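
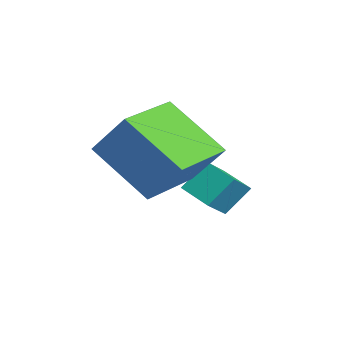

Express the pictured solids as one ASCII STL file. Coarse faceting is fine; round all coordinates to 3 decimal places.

solid 
facet normal -0.568 0.562 -0.601
outer loop
vertex -3.881 3.452 -1.701
vertex -3.188 3.862 -1.973
vertex -3.781 2.84 -2.367
endloop
endfacet
facet normal -0.815 -0.482 0.321
outer loop
vertex -3.212 2.278 -1.767
vertex -3.881 3.452 -1.701
vertex -3.781 2.84 -2.367
endloop
endfacet
facet normal -0.569 0.562 -0.601
outer loop
vertex -3.781 2.84 -2.367
vertex -3.188 3.862 -1.973
vertex -3.088 3.25 -2.64
endloop
endfacet
facet normal 0.109 -0.672 -0.733
outer loop
vertex -3.088 3.25 -2.64
vertex -3.212 2.278 -1.767
vertex -3.781 2.84 -2.367
endloop
endfacet
facet normal -0.110 0.671 0.733
outer loop
vertex -3.881 3.452 -1.701
vertex -2.619 3.3 -1.373
vertex -3.188 3.862 -1.973
endloop
endfacet
facet normal -0.815 -0.483 0.321
outer loop
vertex -3.312 2.89 -1.1
vertex -3.881 3.452 -1.701
vertex -3.212 2.278 -1.767
endloop
endfacet
facet normal -0.109 0.672 0.732
outer loop
vertex -3.312 2.89 -1.1
vertex -2.619 3.3 -1.373
vertex -3.881 3.452 -1.701
endloop
endfacet
facet normal 0.815 0.483 -0.321
outer loop
vertex -3.188 3.862 -1.973
vertex -2.619 3.3 -1.373
vertex -3.088 3.25 -2.64
endloop
endfacet
facet normal 0.110 -0.672 -0.732
outer loop
vertex -2.519 2.688 -2.039
vertex -3.212 2.278 -1.767
vertex -3.088 3.25 -2.64
endloop
endfacet
facet normal 0.815 0.482 -0.321
outer loop
vertex -3.088 3.25 -2.64
vertex -2.619 3.3 -1.373
vertex -2.519 2.688 -2.039
endloop
endfacet
facet normal 0.568 -0.562 0.601
outer loop
vertex -2.519 2.688 -2.039
vertex -3.312 2.89 -1.1
vertex -3.212 2.278 -1.767
endloop
endfacet
facet normal 0.569 -0.561 0.601
outer loop
vertex -2.619 3.3 -1.373
vertex -3.312 2.89 -1.1
vertex -2.519 2.688 -2.039
endloop
endfacet
facet normal -0.683 0.728 -0.058
outer loop
vertex -4.287 1.583 -0.403
vertex -3.743 2.175 0.632
vertex -3.193 2.52 -1.515
endloop
endfacet
facet normal -0.415 -0.452 -0.789
outer loop
vertex -1.977 1.225 -1.412
vertex -4.287 1.583 -0.403
vertex -3.193 2.52 -1.515
endloop
endfacet
facet normal -0.684 0.728 -0.058
outer loop
vertex -3.193 2.52 -1.515
vertex -3.743 2.175 0.632
vertex -2.65 3.113 -0.481
endloop
endfacet
facet normal 0.601 0.515 -0.611
outer loop
vertex -2.65 3.113 -0.481
vertex -1.977 1.225 -1.412
vertex -3.193 2.52 -1.515
endloop
endfacet
facet normal -0.601 -0.516 0.611
outer loop
vertex -4.287 1.583 -0.403
vertex -2.527 0.88 0.735
vertex -3.743 2.175 0.632
endloop
endfacet
facet normal -0.415 -0.453 -0.789
outer loop
vertex -3.07 0.287 -0.299
vertex -4.287 1.583 -0.403
vertex -1.977 1.225 -1.412
endloop
endfacet
facet normal -0.601 -0.515 0.611
outer loop
vertex -3.07 0.287 -0.299
vertex -2.527 0.88 0.735
vertex -4.287 1.583 -0.403
endloop
endfacet
facet normal 0.415 0.453 0.789
outer loop
vertex -3.743 2.175 0.632
vertex -2.527 0.88 0.735
vertex -2.65 3.113 -0.481
endloop
endfacet
facet normal 0.601 0.515 -0.611
outer loop
vertex -1.433 1.817 -0.377
vertex -1.977 1.225 -1.412
vertex -2.65 3.113 -0.481
endloop
endfacet
facet normal 0.415 0.453 0.789
outer loop
vertex -2.65 3.113 -0.481
vertex -2.527 0.88 0.735
vertex -1.433 1.817 -0.377
endloop
endfacet
facet normal 0.683 -0.728 0.057
outer loop
vertex -1.433 1.817 -0.377
vertex -3.07 0.287 -0.299
vertex -1.977 1.225 -1.412
endloop
endfacet
facet normal 0.683 -0.728 0.059
outer loop
vertex -2.527 0.88 0.735
vertex -3.07 0.287 -0.299
vertex -1.433 1.817 -0.377
endloop
endfacet

endsolid


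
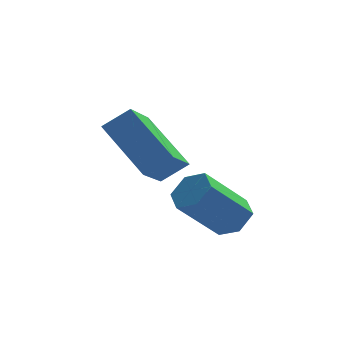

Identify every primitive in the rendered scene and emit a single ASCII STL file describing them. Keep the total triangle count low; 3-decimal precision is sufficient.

solid 
facet normal -0.796 -0.171 -0.580
outer loop
vertex -2.964 -1.797 -0.254
vertex -4.129 -0.47 0.954
vertex -2.471 -0.366 -1.352
endloop
endfacet
facet normal 0.545 -0.621 -0.564
outer loop
vertex -1.651 -0.19 -0.754
vertex -2.964 -1.797 -0.254
vertex -2.471 -0.366 -1.352
endloop
endfacet
facet normal -0.796 -0.170 -0.580
outer loop
vertex -2.471 -0.366 -1.352
vertex -4.129 -0.47 0.954
vertex -3.636 0.962 -0.143
endloop
endfacet
facet normal 0.264 0.766 -0.587
outer loop
vertex -3.636 0.962 -0.143
vertex -1.651 -0.19 -0.754
vertex -2.471 -0.366 -1.352
endloop
endfacet
facet normal -0.264 -0.766 0.587
outer loop
vertex -2.964 -1.797 -0.254
vertex -3.309 -0.294 1.552
vertex -4.129 -0.47 0.954
endloop
endfacet
facet normal 0.544 -0.620 -0.565
outer loop
vertex -2.144 -1.622 0.343
vertex -2.964 -1.797 -0.254
vertex -1.651 -0.19 -0.754
endloop
endfacet
facet normal -0.264 -0.766 0.587
outer loop
vertex -2.144 -1.622 0.343
vertex -3.309 -0.294 1.552
vertex -2.964 -1.797 -0.254
endloop
endfacet
facet normal -0.545 0.620 0.565
outer loop
vertex -4.129 -0.47 0.954
vertex -3.309 -0.294 1.552
vertex -3.636 0.962 -0.143
endloop
endfacet
facet normal 0.264 0.766 -0.587
outer loop
vertex -2.816 1.137 0.454
vertex -1.651 -0.19 -0.754
vertex -3.636 0.962 -0.143
endloop
endfacet
facet normal -0.544 0.621 0.565
outer loop
vertex -3.636 0.962 -0.143
vertex -3.309 -0.294 1.552
vertex -2.816 1.137 0.454
endloop
endfacet
facet normal 0.796 0.171 0.580
outer loop
vertex -2.816 1.137 0.454
vertex -2.144 -1.622 0.343
vertex -1.651 -0.19 -0.754
endloop
endfacet
facet normal 0.797 0.171 0.580
outer loop
vertex -3.309 -0.294 1.552
vertex -2.144 -1.622 0.343
vertex -2.816 1.137 0.454
endloop
endfacet
facet normal 0.622 0.269 -0.735
outer loop
vertex 0.025 -2.651 -1.337
vertex -0.513 -2.335 -1.676
vertex -0.122 -1.968 -1.211
endloop
endfacet
facet normal 0.756 0.042 0.653
outer loop
vertex 0.025 -2.651 -1.337
vertex -0.122 -1.968 -1.211
vertex -1.148 -3.16 0.054
endloop
endfacet
facet normal 0.756 0.042 0.653
outer loop
vertex -1.148 -3.16 0.054
vertex -0.122 -1.968 -1.211
vertex -1.295 -2.477 0.18
endloop
endfacet
facet normal -0.620 -0.269 0.737
outer loop
vertex -1.148 -3.16 0.054
vertex -1.295 -2.477 0.18
vertex -1.687 -2.845 -0.284
endloop
endfacet
facet normal 0.622 0.269 -0.735
outer loop
vertex -0.122 -1.968 -1.211
vertex -0.513 -2.335 -1.676
vertex -0.66 -1.652 -1.55
endloop
endfacet
facet normal 0.199 0.854 0.480
outer loop
vertex -0.122 -1.968 -1.211
vertex -0.66 -1.652 -1.55
vertex -1.295 -2.477 0.18
endloop
endfacet
facet normal 0.198 0.854 0.480
outer loop
vertex -1.295 -2.477 0.18
vertex -0.66 -1.652 -1.55
vertex -1.834 -2.162 -0.158
endloop
endfacet
facet normal -0.620 -0.269 0.737
outer loop
vertex -1.295 -2.477 0.18
vertex -1.834 -2.162 -0.158
vertex -1.687 -2.845 -0.284
endloop
endfacet
facet normal 0.620 0.269 -0.737
outer loop
vertex -0.66 -1.652 -1.55
vertex -0.513 -2.335 -1.676
vertex -1.052 -2.02 -2.014
endloop
endfacet
facet normal -0.558 0.812 -0.173
outer loop
vertex -0.66 -1.652 -1.55
vertex -1.052 -2.02 -2.014
vertex -1.834 -2.162 -0.158
endloop
endfacet
facet normal -0.557 0.812 -0.173
outer loop
vertex -1.834 -2.162 -0.158
vertex -1.052 -2.02 -2.014
vertex -2.225 -2.529 -0.623
endloop
endfacet
facet normal -0.622 -0.269 0.735
outer loop
vertex -1.834 -2.162 -0.158
vertex -2.225 -2.529 -0.623
vertex -1.687 -2.845 -0.284
endloop
endfacet
facet normal 0.620 0.269 -0.737
outer loop
vertex -1.052 -2.02 -2.014
vertex -0.513 -2.335 -1.676
vertex -0.905 -2.703 -2.14
endloop
endfacet
facet normal -0.756 -0.042 -0.653
outer loop
vertex -1.052 -2.02 -2.014
vertex -0.905 -2.703 -2.14
vertex -2.225 -2.529 -0.623
endloop
endfacet
facet normal -0.756 -0.042 -0.653
outer loop
vertex -2.225 -2.529 -0.623
vertex -0.905 -2.703 -2.14
vertex -2.078 -3.212 -0.749
endloop
endfacet
facet normal -0.622 -0.269 0.735
outer loop
vertex -2.225 -2.529 -0.623
vertex -2.078 -3.212 -0.749
vertex -1.687 -2.845 -0.284
endloop
endfacet
facet normal 0.620 0.269 -0.737
outer loop
vertex -0.905 -2.703 -2.14
vertex -0.513 -2.335 -1.676
vertex -0.366 -3.018 -1.802
endloop
endfacet
facet normal -0.198 -0.855 -0.480
outer loop
vertex -0.905 -2.703 -2.14
vertex -0.366 -3.018 -1.802
vertex -2.078 -3.212 -0.749
endloop
endfacet
facet normal -0.199 -0.854 -0.481
outer loop
vertex -2.078 -3.212 -0.749
vertex -0.366 -3.018 -1.802
vertex -1.54 -3.528 -0.41
endloop
endfacet
facet normal -0.622 -0.269 0.735
outer loop
vertex -2.078 -3.212 -0.749
vertex -1.54 -3.528 -0.41
vertex -1.687 -2.845 -0.284
endloop
endfacet
facet normal 0.622 0.269 -0.735
outer loop
vertex -0.366 -3.018 -1.802
vertex -0.513 -2.335 -1.676
vertex 0.025 -2.651 -1.337
endloop
endfacet
facet normal 0.557 -0.812 0.172
outer loop
vertex -0.366 -3.018 -1.802
vertex 0.025 -2.651 -1.337
vertex -1.54 -3.528 -0.41
endloop
endfacet
facet normal 0.557 -0.812 0.173
outer loop
vertex -1.54 -3.528 -0.41
vertex 0.025 -2.651 -1.337
vertex -1.148 -3.16 0.054
endloop
endfacet
facet normal -0.620 -0.269 0.737
outer loop
vertex -1.54 -3.528 -0.41
vertex -1.148 -3.16 0.054
vertex -1.687 -2.845 -0.284
endloop
endfacet

endsolid


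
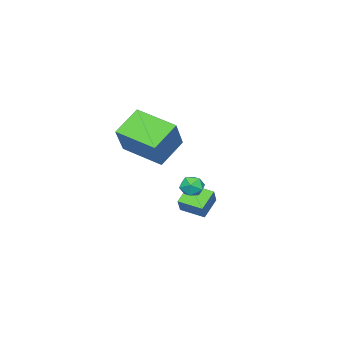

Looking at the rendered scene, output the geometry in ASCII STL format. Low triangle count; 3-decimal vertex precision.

solid 
facet normal -0.774 0.261 -0.577
outer loop
vertex 1.117 0.781 -0.639
vertex 0.774 0.278 -0.407
vertex 0.746 0.856 -0.108
endloop
endfacet
facet normal -0.391 0.833 -0.391
outer loop
vertex 1.117 0.781 -0.639
vertex 0.746 0.856 -0.108
vertex 1.34 1.124 -0.131
endloop
endfacet
facet normal 0.278 0.735 -0.618
outer loop
vertex 1.117 0.781 -0.639
vertex 1.34 1.124 -0.131
vertex 1.735 0.711 -0.444
endloop
endfacet
facet normal 0.310 0.102 -0.945
outer loop
vertex 1.117 0.781 -0.639
vertex 1.735 0.711 -0.444
vertex 1.385 0.188 -0.615
endloop
endfacet
facet normal -0.341 -0.192 -0.920
outer loop
vertex 1.117 0.781 -0.639
vertex 1.385 0.188 -0.615
vertex 0.774 0.278 -0.407
endloop
endfacet
facet normal -0.379 0.868 0.322
outer loop
vertex 1.34 1.124 -0.131
vertex 0.746 0.856 -0.108
vertex 1.135 0.832 0.415
endloop
endfacet
facet normal -0.998 -0.059 0.020
outer loop
vertex 0.746 0.856 -0.108
vertex 0.774 0.278 -0.407
vertex 0.785 0.309 0.244
endloop
endfacet
facet normal -0.299 -0.790 -0.535
outer loop
vertex 0.774 0.278 -0.407
vertex 1.385 0.188 -0.615
vertex 1.18 -0.104 -0.069
endloop
endfacet
facet normal 0.754 -0.317 -0.575
outer loop
vertex 1.385 0.188 -0.615
vertex 1.735 0.711 -0.444
vertex 1.774 0.164 -0.092
endloop
endfacet
facet normal 0.704 0.708 -0.046
outer loop
vertex 1.735 0.711 -0.444
vertex 1.34 1.124 -0.131
vertex 1.746 0.742 0.207
endloop
endfacet
facet normal -0.310 -0.102 0.945
outer loop
vertex 1.403 0.239 0.439
vertex 1.135 0.832 0.415
vertex 0.785 0.309 0.244
endloop
endfacet
facet normal -0.278 -0.735 0.618
outer loop
vertex 1.403 0.239 0.439
vertex 0.785 0.309 0.244
vertex 1.18 -0.104 -0.069
endloop
endfacet
facet normal 0.391 -0.833 0.391
outer loop
vertex 1.403 0.239 0.439
vertex 1.18 -0.104 -0.069
vertex 1.774 0.164 -0.092
endloop
endfacet
facet normal 0.774 -0.261 0.577
outer loop
vertex 1.403 0.239 0.439
vertex 1.774 0.164 -0.092
vertex 1.746 0.742 0.207
endloop
endfacet
facet normal 0.341 0.192 0.920
outer loop
vertex 1.403 0.239 0.439
vertex 1.746 0.742 0.207
vertex 1.135 0.832 0.415
endloop
endfacet
facet normal -0.754 0.317 0.575
outer loop
vertex 0.785 0.309 0.244
vertex 1.135 0.832 0.415
vertex 0.746 0.856 -0.108
endloop
endfacet
facet normal -0.704 -0.708 0.046
outer loop
vertex 1.18 -0.104 -0.069
vertex 0.785 0.309 0.244
vertex 0.774 0.278 -0.407
endloop
endfacet
facet normal 0.379 -0.868 -0.322
outer loop
vertex 1.774 0.164 -0.092
vertex 1.18 -0.104 -0.069
vertex 1.385 0.188 -0.615
endloop
endfacet
facet normal 0.998 0.059 -0.020
outer loop
vertex 1.746 0.742 0.207
vertex 1.774 0.164 -0.092
vertex 1.735 0.711 -0.444
endloop
endfacet
facet normal 0.299 0.790 0.535
outer loop
vertex 1.135 0.832 0.415
vertex 1.746 0.742 0.207
vertex 1.34 1.124 -0.131
endloop
endfacet
facet normal -0.569 -0.250 -0.783
outer loop
vertex -1.777 -1.508 -2.164
vertex -1.978 -0.278 -2.41
vertex -0.777 -1.492 -2.896
endloop
endfacet
facet normal 0.158 -0.968 0.194
outer loop
vertex -0.162 -1.222 -2.05
vertex -1.777 -1.508 -2.164
vertex -0.777 -1.492 -2.896
endloop
endfacet
facet normal -0.569 -0.249 -0.784
outer loop
vertex -0.777 -1.492 -2.896
vertex -1.978 -0.278 -2.41
vertex -0.977 -0.262 -3.142
endloop
endfacet
facet normal 0.807 0.013 -0.591
outer loop
vertex -0.977 -0.262 -3.142
vertex -0.162 -1.222 -2.05
vertex -0.777 -1.492 -2.896
endloop
endfacet
facet normal -0.807 -0.014 0.591
outer loop
vertex -1.777 -1.508 -2.164
vertex -1.363 -0.008 -1.564
vertex -1.978 -0.278 -2.41
endloop
endfacet
facet normal 0.158 -0.968 0.195
outer loop
vertex -1.163 -1.238 -1.318
vertex -1.777 -1.508 -2.164
vertex -0.162 -1.222 -2.05
endloop
endfacet
facet normal -0.807 -0.013 0.590
outer loop
vertex -1.163 -1.238 -1.318
vertex -1.363 -0.008 -1.564
vertex -1.777 -1.508 -2.164
endloop
endfacet
facet normal -0.158 0.968 -0.194
outer loop
vertex -1.978 -0.278 -2.41
vertex -1.363 -0.008 -1.564
vertex -0.977 -0.262 -3.142
endloop
endfacet
facet normal 0.807 0.014 -0.590
outer loop
vertex -0.363 0.008 -2.296
vertex -0.162 -1.222 -2.05
vertex -0.977 -0.262 -3.142
endloop
endfacet
facet normal -0.158 0.968 -0.194
outer loop
vertex -0.977 -0.262 -3.142
vertex -1.363 -0.008 -1.564
vertex -0.363 0.008 -2.296
endloop
endfacet
facet normal 0.569 0.250 0.784
outer loop
vertex -0.363 0.008 -2.296
vertex -1.163 -1.238 -1.318
vertex -0.162 -1.222 -2.05
endloop
endfacet
facet normal 0.569 0.249 0.783
outer loop
vertex -1.363 -0.008 -1.564
vertex -1.163 -1.238 -1.318
vertex -0.363 0.008 -2.296
endloop
endfacet
facet normal -0.805 0.129 0.579
outer loop
vertex 2.144 -1.834 4.418
vertex 2.081 0.214 3.875
vertex 0.966 -2.279 2.877
endloop
endfacet
facet normal 0.030 -0.966 0.256
outer loop
vertex 2.319 -2.494 1.905
vertex 2.144 -1.834 4.418
vertex 0.966 -2.279 2.877
endloop
endfacet
facet normal -0.805 0.129 0.579
outer loop
vertex 0.966 -2.279 2.877
vertex 2.081 0.214 3.875
vertex 0.903 -0.23 2.334
endloop
endfacet
facet normal -0.592 -0.223 -0.774
outer loop
vertex 0.903 -0.23 2.334
vertex 2.319 -2.494 1.905
vertex 0.966 -2.279 2.877
endloop
endfacet
facet normal 0.592 0.224 0.774
outer loop
vertex 2.144 -1.834 4.418
vertex 3.434 -0.001 2.903
vertex 2.081 0.214 3.875
endloop
endfacet
facet normal 0.030 -0.966 0.256
outer loop
vertex 3.497 -2.05 3.446
vertex 2.144 -1.834 4.418
vertex 2.319 -2.494 1.905
endloop
endfacet
facet normal 0.592 0.223 0.774
outer loop
vertex 3.497 -2.05 3.446
vertex 3.434 -0.001 2.903
vertex 2.144 -1.834 4.418
endloop
endfacet
facet normal -0.030 0.966 -0.255
outer loop
vertex 2.081 0.214 3.875
vertex 3.434 -0.001 2.903
vertex 0.903 -0.23 2.334
endloop
endfacet
facet normal -0.592 -0.224 -0.774
outer loop
vertex 2.256 -0.446 1.362
vertex 2.319 -2.494 1.905
vertex 0.903 -0.23 2.334
endloop
endfacet
facet normal -0.030 0.966 -0.256
outer loop
vertex 0.903 -0.23 2.334
vertex 3.434 -0.001 2.903
vertex 2.256 -0.446 1.362
endloop
endfacet
facet normal 0.805 -0.129 -0.579
outer loop
vertex 2.256 -0.446 1.362
vertex 3.497 -2.05 3.446
vertex 2.319 -2.494 1.905
endloop
endfacet
facet normal 0.805 -0.129 -0.579
outer loop
vertex 3.434 -0.001 2.903
vertex 3.497 -2.05 3.446
vertex 2.256 -0.446 1.362
endloop
endfacet

endsolid


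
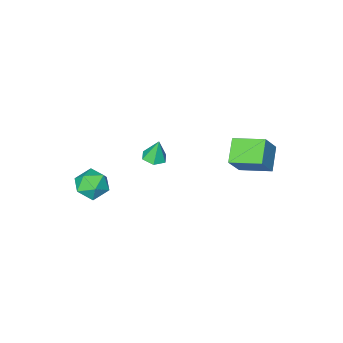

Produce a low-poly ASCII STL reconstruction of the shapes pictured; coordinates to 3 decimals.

solid 
facet normal 0.148 -0.122 -0.981
outer loop
vertex -1.422 -2.069 -1.675
vertex -1.869 -2.634 -1.672
vertex -2.126 -1.972 -1.793
endloop
endfacet
facet normal 0.077 0.946 0.316
outer loop
vertex -1.422 -2.069 -1.675
vertex -2.126 -1.972 -1.793
vertex -2.071 -2.466 -0.328
endloop
endfacet
facet normal 0.148 -0.122 -0.981
outer loop
vertex -2.126 -1.972 -1.793
vertex -1.869 -2.634 -1.672
vertex -2.572 -2.537 -1.79
endloop
endfacet
facet normal -0.763 0.603 0.232
outer loop
vertex -2.126 -1.972 -1.793
vertex -2.572 -2.537 -1.79
vertex -2.071 -2.466 -0.328
endloop
endfacet
facet normal 0.148 -0.122 -0.981
outer loop
vertex -2.572 -2.537 -1.79
vertex -1.869 -2.634 -1.672
vertex -2.315 -3.198 -1.669
endloop
endfacet
facet normal -0.901 -0.291 0.323
outer loop
vertex -2.572 -2.537 -1.79
vertex -2.315 -3.198 -1.669
vertex -2.071 -2.466 -0.328
endloop
endfacet
facet normal 0.148 -0.122 -0.981
outer loop
vertex -2.315 -3.198 -1.669
vertex -1.869 -2.634 -1.672
vertex -1.611 -3.295 -1.551
endloop
endfacet
facet normal -0.200 -0.844 0.497
outer loop
vertex -2.315 -3.198 -1.669
vertex -1.611 -3.295 -1.551
vertex -2.071 -2.466 -0.328
endloop
endfacet
facet normal 0.148 -0.122 -0.981
outer loop
vertex -1.611 -3.295 -1.551
vertex -1.869 -2.634 -1.672
vertex -1.165 -2.73 -1.554
endloop
endfacet
facet normal 0.640 -0.502 0.581
outer loop
vertex -1.611 -3.295 -1.551
vertex -1.165 -2.73 -1.554
vertex -2.071 -2.466 -0.328
endloop
endfacet
facet normal 0.148 -0.122 -0.981
outer loop
vertex -1.165 -2.73 -1.554
vertex -1.869 -2.634 -1.672
vertex -1.422 -2.069 -1.675
endloop
endfacet
facet normal 0.778 0.392 0.491
outer loop
vertex -1.165 -2.73 -1.554
vertex -1.422 -2.069 -1.675
vertex -2.071 -2.466 -0.328
endloop
endfacet
facet normal -0.558 0.795 0.239
outer loop
vertex -4.332 3.635 3.118
vertex -3.405 4.533 2.296
vertex -5.245 3.386 1.816
endloop
endfacet
facet normal -0.606 -0.587 0.537
outer loop
vertex -4.235 1.947 1.384
vertex -4.332 3.635 3.118
vertex -5.245 3.386 1.816
endloop
endfacet
facet normal -0.558 0.795 0.239
outer loop
vertex -5.245 3.386 1.816
vertex -3.405 4.533 2.296
vertex -4.317 4.284 0.994
endloop
endfacet
facet normal -0.567 -0.155 -0.809
outer loop
vertex -4.317 4.284 0.994
vertex -4.235 1.947 1.384
vertex -5.245 3.386 1.816
endloop
endfacet
facet normal 0.567 0.155 0.809
outer loop
vertex -4.332 3.635 3.118
vertex -2.395 3.094 1.864
vertex -3.405 4.533 2.296
endloop
endfacet
facet normal -0.606 -0.586 0.537
outer loop
vertex -3.323 2.196 2.686
vertex -4.332 3.635 3.118
vertex -4.235 1.947 1.384
endloop
endfacet
facet normal 0.567 0.155 0.809
outer loop
vertex -3.323 2.196 2.686
vertex -2.395 3.094 1.864
vertex -4.332 3.635 3.118
endloop
endfacet
facet normal 0.606 0.587 -0.537
outer loop
vertex -3.405 4.533 2.296
vertex -2.395 3.094 1.864
vertex -4.317 4.284 0.994
endloop
endfacet
facet normal -0.567 -0.155 -0.809
outer loop
vertex -3.308 2.845 0.562
vertex -4.235 1.947 1.384
vertex -4.317 4.284 0.994
endloop
endfacet
facet normal 0.606 0.586 -0.537
outer loop
vertex -4.317 4.284 0.994
vertex -2.395 3.094 1.864
vertex -3.308 2.845 0.562
endloop
endfacet
facet normal 0.558 -0.795 -0.239
outer loop
vertex -3.308 2.845 0.562
vertex -3.323 2.196 2.686
vertex -4.235 1.947 1.384
endloop
endfacet
facet normal 0.558 -0.795 -0.239
outer loop
vertex -2.395 3.094 1.864
vertex -3.323 2.196 2.686
vertex -3.308 2.845 0.562
endloop
endfacet
facet normal -0.282 0.856 0.433
outer loop
vertex 1.845 -1.415 -1.525
vertex 1.875 -1.877 -0.593
vertex 2.725 -1.407 -0.969
endloop
endfacet
facet normal 0.093 0.982 -0.162
outer loop
vertex 1.845 -1.415 -1.525
vertex 2.725 -1.407 -0.969
vertex 2.76 -1.579 -1.995
endloop
endfacet
facet normal -0.243 0.667 -0.705
outer loop
vertex 1.845 -1.415 -1.525
vertex 2.76 -1.579 -1.995
vertex 1.932 -2.154 -2.254
endloop
endfacet
facet normal -0.825 0.344 -0.448
outer loop
vertex 1.845 -1.415 -1.525
vertex 1.932 -2.154 -2.254
vertex 1.385 -2.338 -1.387
endloop
endfacet
facet normal -0.849 0.462 0.256
outer loop
vertex 1.845 -1.415 -1.525
vertex 1.385 -2.338 -1.387
vertex 1.875 -1.877 -0.593
endloop
endfacet
facet normal 0.733 0.674 -0.088
outer loop
vertex 2.76 -1.579 -1.995
vertex 2.725 -1.407 -0.969
vertex 3.355 -2.142 -1.353
endloop
endfacet
facet normal 0.126 0.470 0.873
outer loop
vertex 2.725 -1.407 -0.969
vertex 1.875 -1.877 -0.593
vertex 2.808 -2.326 -0.486
endloop
endfacet
facet normal -0.792 -0.168 0.587
outer loop
vertex 1.875 -1.877 -0.593
vertex 1.385 -2.338 -1.387
vertex 1.98 -2.901 -0.745
endloop
endfacet
facet normal -0.754 -0.358 -0.551
outer loop
vertex 1.385 -2.338 -1.387
vertex 1.932 -2.154 -2.254
vertex 2.015 -3.073 -1.771
endloop
endfacet
facet normal 0.190 0.163 -0.968
outer loop
vertex 1.932 -2.154 -2.254
vertex 2.76 -1.579 -1.995
vertex 2.865 -2.603 -2.147
endloop
endfacet
facet normal 0.825 -0.344 0.448
outer loop
vertex 2.895 -3.065 -1.215
vertex 3.355 -2.142 -1.353
vertex 2.808 -2.326 -0.486
endloop
endfacet
facet normal 0.243 -0.667 0.705
outer loop
vertex 2.895 -3.065 -1.215
vertex 2.808 -2.326 -0.486
vertex 1.98 -2.901 -0.745
endloop
endfacet
facet normal -0.093 -0.982 0.162
outer loop
vertex 2.895 -3.065 -1.215
vertex 1.98 -2.901 -0.745
vertex 2.015 -3.073 -1.771
endloop
endfacet
facet normal 0.282 -0.856 -0.433
outer loop
vertex 2.895 -3.065 -1.215
vertex 2.015 -3.073 -1.771
vertex 2.865 -2.603 -2.147
endloop
endfacet
facet normal 0.849 -0.462 -0.256
outer loop
vertex 2.895 -3.065 -1.215
vertex 2.865 -2.603 -2.147
vertex 3.355 -2.142 -1.353
endloop
endfacet
facet normal 0.754 0.358 0.551
outer loop
vertex 2.808 -2.326 -0.486
vertex 3.355 -2.142 -1.353
vertex 2.725 -1.407 -0.969
endloop
endfacet
facet normal -0.190 -0.163 0.968
outer loop
vertex 1.98 -2.901 -0.745
vertex 2.808 -2.326 -0.486
vertex 1.875 -1.877 -0.593
endloop
endfacet
facet normal -0.733 -0.674 0.088
outer loop
vertex 2.015 -3.073 -1.771
vertex 1.98 -2.901 -0.745
vertex 1.385 -2.338 -1.387
endloop
endfacet
facet normal -0.126 -0.470 -0.873
outer loop
vertex 2.865 -2.603 -2.147
vertex 2.015 -3.073 -1.771
vertex 1.932 -2.154 -2.254
endloop
endfacet
facet normal 0.792 0.168 -0.587
outer loop
vertex 3.355 -2.142 -1.353
vertex 2.865 -2.603 -2.147
vertex 2.76 -1.579 -1.995
endloop
endfacet

endsolid


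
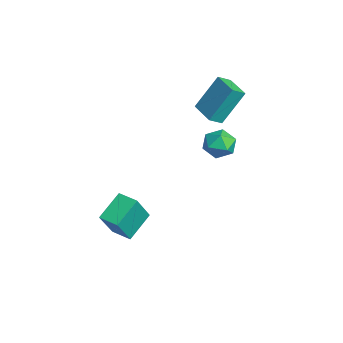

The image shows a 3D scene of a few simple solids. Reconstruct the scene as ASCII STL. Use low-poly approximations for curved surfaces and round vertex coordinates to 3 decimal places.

solid 
facet normal -0.975 -0.212 0.062
outer loop
vertex -4.215 0.463 1.887
vertex -4.357 1.647 3.712
vertex -4.397 1.162 1.419
endloop
endfacet
facet normal 0.065 -0.543 -0.837
outer loop
vertex -2.963 1.473 1.328
vertex -4.215 0.463 1.887
vertex -4.397 1.162 1.419
endloop
endfacet
facet normal -0.975 -0.211 0.062
outer loop
vertex -4.397 1.162 1.419
vertex -4.357 1.647 3.712
vertex -4.538 2.346 3.244
endloop
endfacet
facet normal -0.211 0.813 -0.543
outer loop
vertex -4.538 2.346 3.244
vertex -2.963 1.473 1.328
vertex -4.397 1.162 1.419
endloop
endfacet
facet normal 0.211 -0.813 0.544
outer loop
vertex -4.215 0.463 1.887
vertex -2.923 1.958 3.621
vertex -4.357 1.647 3.712
endloop
endfacet
facet normal 0.065 -0.544 -0.837
outer loop
vertex -2.782 0.774 1.796
vertex -4.215 0.463 1.887
vertex -2.963 1.473 1.328
endloop
endfacet
facet normal 0.211 -0.813 0.543
outer loop
vertex -2.782 0.774 1.796
vertex -2.923 1.958 3.621
vertex -4.215 0.463 1.887
endloop
endfacet
facet normal -0.065 0.544 0.837
outer loop
vertex -4.357 1.647 3.712
vertex -2.923 1.958 3.621
vertex -4.538 2.346 3.244
endloop
endfacet
facet normal -0.211 0.812 -0.544
outer loop
vertex -3.105 2.657 3.153
vertex -2.963 1.473 1.328
vertex -4.538 2.346 3.244
endloop
endfacet
facet normal -0.065 0.543 0.837
outer loop
vertex -4.538 2.346 3.244
vertex -2.923 1.958 3.621
vertex -3.105 2.657 3.153
endloop
endfacet
facet normal 0.975 0.212 -0.061
outer loop
vertex -3.105 2.657 3.153
vertex -2.782 0.774 1.796
vertex -2.963 1.473 1.328
endloop
endfacet
facet normal 0.975 0.212 -0.062
outer loop
vertex -2.923 1.958 3.621
vertex -2.782 0.774 1.796
vertex -3.105 2.657 3.153
endloop
endfacet
facet normal -0.895 0.420 0.148
outer loop
vertex 0.93 0.711 2.898
vertex 0.576 -0.08 3.003
vertex 0.893 0.352 3.692
endloop
endfacet
facet normal -0.371 0.853 0.368
outer loop
vertex 0.93 0.711 2.898
vertex 0.893 0.352 3.692
vertex 1.613 0.775 3.438
endloop
endfacet
facet normal 0.057 0.980 -0.188
outer loop
vertex 0.93 0.711 2.898
vertex 1.613 0.775 3.438
vertex 1.741 0.605 2.592
endloop
endfacet
facet normal -0.202 0.628 -0.752
outer loop
vertex 0.93 0.711 2.898
vertex 1.741 0.605 2.592
vertex 1.1 0.077 2.323
endloop
endfacet
facet normal -0.790 0.282 -0.544
outer loop
vertex 0.93 0.711 2.898
vertex 1.1 0.077 2.323
vertex 0.576 -0.08 3.003
endloop
endfacet
facet normal 0.008 0.505 0.863
outer loop
vertex 1.613 0.775 3.438
vertex 0.893 0.352 3.692
vertex 1.68 0.023 3.877
endloop
endfacet
facet normal -0.840 -0.193 0.507
outer loop
vertex 0.893 0.352 3.692
vertex 0.576 -0.08 3.003
vertex 1.039 -0.505 3.608
endloop
endfacet
facet normal -0.671 -0.418 -0.613
outer loop
vertex 0.576 -0.08 3.003
vertex 1.1 0.077 2.323
vertex 1.167 -0.675 2.762
endloop
endfacet
facet normal 0.282 0.141 -0.949
outer loop
vertex 1.1 0.077 2.323
vertex 1.741 0.605 2.592
vertex 1.887 -0.252 2.508
endloop
endfacet
facet normal 0.701 0.712 -0.037
outer loop
vertex 1.741 0.605 2.592
vertex 1.613 0.775 3.438
vertex 2.204 0.18 3.197
endloop
endfacet
facet normal 0.202 -0.628 0.752
outer loop
vertex 1.85 -0.611 3.302
vertex 1.68 0.023 3.877
vertex 1.039 -0.505 3.608
endloop
endfacet
facet normal -0.057 -0.980 0.188
outer loop
vertex 1.85 -0.611 3.302
vertex 1.039 -0.505 3.608
vertex 1.167 -0.675 2.762
endloop
endfacet
facet normal 0.371 -0.853 -0.368
outer loop
vertex 1.85 -0.611 3.302
vertex 1.167 -0.675 2.762
vertex 1.887 -0.252 2.508
endloop
endfacet
facet normal 0.895 -0.420 -0.148
outer loop
vertex 1.85 -0.611 3.302
vertex 1.887 -0.252 2.508
vertex 2.204 0.18 3.197
endloop
endfacet
facet normal 0.790 -0.282 0.544
outer loop
vertex 1.85 -0.611 3.302
vertex 2.204 0.18 3.197
vertex 1.68 0.023 3.877
endloop
endfacet
facet normal -0.282 -0.141 0.949
outer loop
vertex 1.039 -0.505 3.608
vertex 1.68 0.023 3.877
vertex 0.893 0.352 3.692
endloop
endfacet
facet normal -0.701 -0.712 0.037
outer loop
vertex 1.167 -0.675 2.762
vertex 1.039 -0.505 3.608
vertex 0.576 -0.08 3.003
endloop
endfacet
facet normal -0.008 -0.505 -0.863
outer loop
vertex 1.887 -0.252 2.508
vertex 1.167 -0.675 2.762
vertex 1.1 0.077 2.323
endloop
endfacet
facet normal 0.840 0.193 -0.507
outer loop
vertex 2.204 0.18 3.197
vertex 1.887 -0.252 2.508
vertex 1.741 0.605 2.592
endloop
endfacet
facet normal 0.671 0.418 0.613
outer loop
vertex 1.68 0.023 3.877
vertex 2.204 0.18 3.197
vertex 1.613 0.775 3.438
endloop
endfacet
facet normal -0.343 0.386 -0.857
outer loop
vertex -1.81 -3.314 -3.101
vertex -0.959 -2.651 -3.143
vertex -0.947 -4.478 -3.97
endloop
endfacet
facet normal -0.788 -0.614 0.039
outer loop
vertex -0.261 -5.249 -2.257
vertex -1.81 -3.314 -3.101
vertex -0.947 -4.478 -3.97
endloop
endfacet
facet normal -0.342 0.386 -0.857
outer loop
vertex -0.947 -4.478 -3.97
vertex -0.959 -2.651 -3.143
vertex -0.095 -3.815 -4.012
endloop
endfacet
facet normal 0.511 -0.689 -0.515
outer loop
vertex -0.095 -3.815 -4.012
vertex -0.261 -5.249 -2.257
vertex -0.947 -4.478 -3.97
endloop
endfacet
facet normal -0.511 0.689 0.515
outer loop
vertex -1.81 -3.314 -3.101
vertex -0.273 -3.422 -1.43
vertex -0.959 -2.651 -3.143
endloop
endfacet
facet normal -0.788 -0.614 0.039
outer loop
vertex -1.125 -4.085 -1.388
vertex -1.81 -3.314 -3.101
vertex -0.261 -5.249 -2.257
endloop
endfacet
facet normal -0.511 0.689 0.514
outer loop
vertex -1.125 -4.085 -1.388
vertex -0.273 -3.422 -1.43
vertex -1.81 -3.314 -3.101
endloop
endfacet
facet normal 0.788 0.614 -0.039
outer loop
vertex -0.959 -2.651 -3.143
vertex -0.273 -3.422 -1.43
vertex -0.095 -3.815 -4.012
endloop
endfacet
facet normal 0.511 -0.689 -0.514
outer loop
vertex 0.59 -4.586 -2.299
vertex -0.261 -5.249 -2.257
vertex -0.095 -3.815 -4.012
endloop
endfacet
facet normal 0.789 0.614 -0.039
outer loop
vertex -0.095 -3.815 -4.012
vertex -0.273 -3.422 -1.43
vertex 0.59 -4.586 -2.299
endloop
endfacet
facet normal 0.343 -0.385 0.857
outer loop
vertex 0.59 -4.586 -2.299
vertex -1.125 -4.085 -1.388
vertex -0.261 -5.249 -2.257
endloop
endfacet
facet normal 0.342 -0.386 0.857
outer loop
vertex -0.273 -3.422 -1.43
vertex -1.125 -4.085 -1.388
vertex 0.59 -4.586 -2.299
endloop
endfacet

endsolid


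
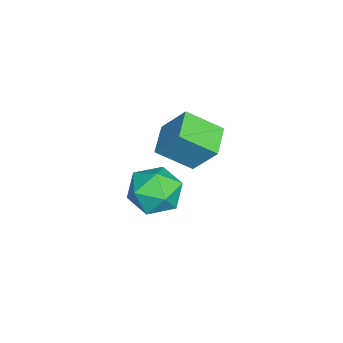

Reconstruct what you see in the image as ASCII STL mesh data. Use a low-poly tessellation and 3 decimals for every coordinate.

solid 
facet normal -0.974 0.045 0.221
outer loop
vertex -1.266 1.628 -1.068
vertex -0.978 2.417 0.039
vertex -1.393 2.795 -1.867
endloop
endfacet
facet normal -0.207 -0.568 -0.797
outer loop
vertex -0.282 2.743 -2.119
vertex -1.266 1.628 -1.068
vertex -1.393 2.795 -1.867
endloop
endfacet
facet normal -0.974 0.046 0.221
outer loop
vertex -1.393 2.795 -1.867
vertex -0.978 2.417 0.039
vertex -1.104 3.584 -0.76
endloop
endfacet
facet normal -0.089 0.822 -0.563
outer loop
vertex -1.104 3.584 -0.76
vertex -0.282 2.743 -2.119
vertex -1.393 2.795 -1.867
endloop
endfacet
facet normal 0.089 -0.822 0.563
outer loop
vertex -1.266 1.628 -1.068
vertex 0.133 2.365 -0.213
vertex -0.978 2.417 0.039
endloop
endfacet
facet normal -0.207 -0.568 -0.797
outer loop
vertex -0.156 1.576 -1.32
vertex -1.266 1.628 -1.068
vertex -0.282 2.743 -2.119
endloop
endfacet
facet normal 0.089 -0.822 0.563
outer loop
vertex -0.156 1.576 -1.32
vertex 0.133 2.365 -0.213
vertex -1.266 1.628 -1.068
endloop
endfacet
facet normal 0.207 0.568 0.797
outer loop
vertex -0.978 2.417 0.039
vertex 0.133 2.365 -0.213
vertex -1.104 3.584 -0.76
endloop
endfacet
facet normal -0.089 0.822 -0.563
outer loop
vertex 0.006 3.532 -1.012
vertex -0.282 2.743 -2.119
vertex -1.104 3.584 -0.76
endloop
endfacet
facet normal 0.207 0.568 0.797
outer loop
vertex -1.104 3.584 -0.76
vertex 0.133 2.365 -0.213
vertex 0.006 3.532 -1.012
endloop
endfacet
facet normal 0.974 -0.046 -0.221
outer loop
vertex 0.006 3.532 -1.012
vertex -0.156 1.576 -1.32
vertex -0.282 2.743 -2.119
endloop
endfacet
facet normal 0.974 -0.046 -0.222
outer loop
vertex 0.133 2.365 -0.213
vertex -0.156 1.576 -1.32
vertex 0.006 3.532 -1.012
endloop
endfacet
facet normal -0.205 0.945 -0.255
outer loop
vertex 3.145 2.708 -0.793
vertex 2.25 2.537 -0.707
vertex 2.73 2.835 0.012
endloop
endfacet
facet normal 0.426 0.902 0.077
outer loop
vertex 3.145 2.708 -0.793
vertex 2.73 2.835 0.012
vertex 3.558 2.447 -0.02
endloop
endfacet
facet normal 0.840 0.454 -0.296
outer loop
vertex 3.145 2.708 -0.793
vertex 3.558 2.447 -0.02
vertex 3.589 1.909 -0.759
endloop
endfacet
facet normal 0.466 0.222 -0.856
outer loop
vertex 3.145 2.708 -0.793
vertex 3.589 1.909 -0.759
vertex 2.781 1.965 -1.184
endloop
endfacet
facet normal -0.180 0.526 -0.831
outer loop
vertex 3.145 2.708 -0.793
vertex 2.781 1.965 -1.184
vertex 2.25 2.537 -0.707
endloop
endfacet
facet normal 0.317 0.616 0.721
outer loop
vertex 3.558 2.447 -0.02
vertex 2.73 2.835 0.012
vertex 2.919 2.115 0.544
endloop
endfacet
facet normal -0.704 0.686 0.185
outer loop
vertex 2.73 2.835 0.012
vertex 2.25 2.537 -0.707
vertex 2.111 2.171 0.119
endloop
endfacet
facet normal -0.664 0.007 -0.748
outer loop
vertex 2.25 2.537 -0.707
vertex 2.781 1.965 -1.184
vertex 2.142 1.633 -0.62
endloop
endfacet
facet normal 0.381 -0.483 -0.789
outer loop
vertex 2.781 1.965 -1.184
vertex 3.589 1.909 -0.759
vertex 2.97 1.245 -0.652
endloop
endfacet
facet normal 0.987 -0.106 0.119
outer loop
vertex 3.589 1.909 -0.759
vertex 3.558 2.447 -0.02
vertex 3.45 1.543 0.067
endloop
endfacet
facet normal -0.466 -0.222 0.856
outer loop
vertex 2.555 1.372 0.153
vertex 2.919 2.115 0.544
vertex 2.111 2.171 0.119
endloop
endfacet
facet normal -0.840 -0.454 0.296
outer loop
vertex 2.555 1.372 0.153
vertex 2.111 2.171 0.119
vertex 2.142 1.633 -0.62
endloop
endfacet
facet normal -0.426 -0.902 -0.077
outer loop
vertex 2.555 1.372 0.153
vertex 2.142 1.633 -0.62
vertex 2.97 1.245 -0.652
endloop
endfacet
facet normal 0.205 -0.945 0.255
outer loop
vertex 2.555 1.372 0.153
vertex 2.97 1.245 -0.652
vertex 3.45 1.543 0.067
endloop
endfacet
facet normal 0.180 -0.526 0.831
outer loop
vertex 2.555 1.372 0.153
vertex 3.45 1.543 0.067
vertex 2.919 2.115 0.544
endloop
endfacet
facet normal -0.381 0.483 0.789
outer loop
vertex 2.111 2.171 0.119
vertex 2.919 2.115 0.544
vertex 2.73 2.835 0.012
endloop
endfacet
facet normal -0.987 0.106 -0.119
outer loop
vertex 2.142 1.633 -0.62
vertex 2.111 2.171 0.119
vertex 2.25 2.537 -0.707
endloop
endfacet
facet normal -0.317 -0.616 -0.721
outer loop
vertex 2.97 1.245 -0.652
vertex 2.142 1.633 -0.62
vertex 2.781 1.965 -1.184
endloop
endfacet
facet normal 0.704 -0.686 -0.185
outer loop
vertex 3.45 1.543 0.067
vertex 2.97 1.245 -0.652
vertex 3.589 1.909 -0.759
endloop
endfacet
facet normal 0.664 -0.007 0.748
outer loop
vertex 2.919 2.115 0.544
vertex 3.45 1.543 0.067
vertex 3.558 2.447 -0.02
endloop
endfacet

endsolid


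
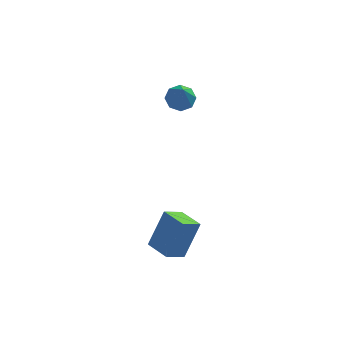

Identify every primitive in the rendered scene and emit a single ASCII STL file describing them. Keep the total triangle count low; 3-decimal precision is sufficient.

solid 
facet normal -0.080 0.522 -0.849
outer loop
vertex 1.195 2.113 1.423
vertex 0.632 2.522 1.728
vertex 1.388 2.588 1.697
endloop
endfacet
facet normal 0.912 -0.406 0.062
outer loop
vertex 1.195 2.113 1.423
vertex 1.388 2.588 1.697
vertex 0.788 1.498 3.392
endloop
endfacet
facet normal -0.081 0.524 -0.848
outer loop
vertex 1.388 2.588 1.697
vertex 0.632 2.522 1.728
vertex 1.139 3.024 1.99
endloop
endfacet
facet normal 0.874 0.203 0.440
outer loop
vertex 1.388 2.588 1.697
vertex 1.139 3.024 1.99
vertex 0.788 1.498 3.392
endloop
endfacet
facet normal -0.079 0.523 -0.849
outer loop
vertex 1.139 3.024 1.99
vertex 0.632 2.522 1.728
vertex 0.592 3.167 2.129
endloop
endfacet
facet normal 0.340 0.592 0.730
outer loop
vertex 1.139 3.024 1.99
vertex 0.592 3.167 2.129
vertex 0.788 1.498 3.392
endloop
endfacet
facet normal -0.079 0.523 -0.849
outer loop
vertex 0.592 3.167 2.129
vertex 0.632 2.522 1.728
vertex 0.069 2.932 2.033
endloop
endfacet
facet normal -0.378 0.530 0.759
outer loop
vertex 0.592 3.167 2.129
vertex 0.069 2.932 2.033
vertex 0.788 1.498 3.392
endloop
endfacet
facet normal -0.080 0.522 -0.849
outer loop
vertex 0.069 2.932 2.033
vertex 0.632 2.522 1.728
vertex -0.125 2.457 1.759
endloop
endfacet
facet normal -0.857 0.055 0.512
outer loop
vertex 0.069 2.932 2.033
vertex -0.125 2.457 1.759
vertex 0.788 1.498 3.392
endloop
endfacet
facet normal -0.080 0.522 -0.849
outer loop
vertex -0.125 2.457 1.759
vertex 0.632 2.522 1.728
vertex 0.125 2.02 1.467
endloop
endfacet
facet normal -0.820 -0.557 0.131
outer loop
vertex -0.125 2.457 1.759
vertex 0.125 2.02 1.467
vertex 0.788 1.498 3.392
endloop
endfacet
facet normal -0.080 0.522 -0.849
outer loop
vertex 0.125 2.02 1.467
vertex 0.632 2.522 1.728
vertex 0.671 1.877 1.328
endloop
endfacet
facet normal -0.287 -0.945 -0.157
outer loop
vertex 0.125 2.02 1.467
vertex 0.671 1.877 1.328
vertex 0.788 1.498 3.392
endloop
endfacet
facet normal -0.081 0.522 -0.849
outer loop
vertex 0.671 1.877 1.328
vertex 0.632 2.522 1.728
vertex 1.195 2.113 1.423
endloop
endfacet
facet normal 0.431 -0.883 -0.187
outer loop
vertex 0.671 1.877 1.328
vertex 1.195 2.113 1.423
vertex 0.788 1.498 3.392
endloop
endfacet
facet normal -0.670 0.732 -0.121
outer loop
vertex 0.033 -2.462 -2.158
vertex 0.841 -1.84 -2.863
vertex -0.685 -3.391 -3.801
endloop
endfacet
facet normal -0.652 -0.502 0.569
outer loop
vertex 0.219 -4.38 -3.637
vertex 0.033 -2.462 -2.158
vertex -0.685 -3.391 -3.801
endloop
endfacet
facet normal -0.670 0.732 -0.121
outer loop
vertex -0.685 -3.391 -3.801
vertex 0.841 -1.84 -2.863
vertex 0.123 -2.769 -4.506
endloop
endfacet
facet normal -0.356 -0.460 -0.814
outer loop
vertex 0.123 -2.769 -4.506
vertex 0.219 -4.38 -3.637
vertex -0.685 -3.391 -3.801
endloop
endfacet
facet normal 0.356 0.460 0.814
outer loop
vertex 0.033 -2.462 -2.158
vertex 1.745 -2.829 -2.699
vertex 0.841 -1.84 -2.863
endloop
endfacet
facet normal -0.652 -0.502 0.569
outer loop
vertex 0.937 -3.451 -1.994
vertex 0.033 -2.462 -2.158
vertex 0.219 -4.38 -3.637
endloop
endfacet
facet normal 0.356 0.460 0.814
outer loop
vertex 0.937 -3.451 -1.994
vertex 1.745 -2.829 -2.699
vertex 0.033 -2.462 -2.158
endloop
endfacet
facet normal 0.652 0.502 -0.569
outer loop
vertex 0.841 -1.84 -2.863
vertex 1.745 -2.829 -2.699
vertex 0.123 -2.769 -4.506
endloop
endfacet
facet normal -0.356 -0.460 -0.814
outer loop
vertex 1.027 -3.758 -4.342
vertex 0.219 -4.38 -3.637
vertex 0.123 -2.769 -4.506
endloop
endfacet
facet normal 0.652 0.502 -0.569
outer loop
vertex 0.123 -2.769 -4.506
vertex 1.745 -2.829 -2.699
vertex 1.027 -3.758 -4.342
endloop
endfacet
facet normal 0.670 -0.732 0.121
outer loop
vertex 1.027 -3.758 -4.342
vertex 0.937 -3.451 -1.994
vertex 0.219 -4.38 -3.637
endloop
endfacet
facet normal 0.670 -0.732 0.121
outer loop
vertex 1.745 -2.829 -2.699
vertex 0.937 -3.451 -1.994
vertex 1.027 -3.758 -4.342
endloop
endfacet

endsolid


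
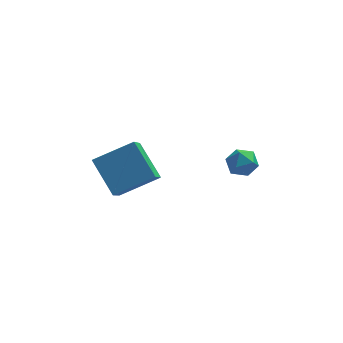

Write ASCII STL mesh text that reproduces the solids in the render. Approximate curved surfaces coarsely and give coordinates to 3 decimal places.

solid 
facet normal -0.897 -0.168 -0.410
outer loop
vertex -2.922 -1.438 1.769
vertex -3.708 -0.159 2.966
vertex -2.622 -0.145 0.584
endloop
endfacet
facet normal 0.409 -0.666 -0.623
outer loop
vertex -0.892 0.179 1.374
vertex -2.922 -1.438 1.769
vertex -2.622 -0.145 0.584
endloop
endfacet
facet normal -0.897 -0.168 -0.410
outer loop
vertex -2.622 -0.145 0.584
vertex -3.708 -0.159 2.966
vertex -3.408 1.134 1.78
endloop
endfacet
facet normal 0.168 0.726 -0.666
outer loop
vertex -3.408 1.134 1.78
vertex -0.892 0.179 1.374
vertex -2.622 -0.145 0.584
endloop
endfacet
facet normal -0.168 -0.727 0.666
outer loop
vertex -2.922 -1.438 1.769
vertex -1.978 0.165 3.756
vertex -3.708 -0.159 2.966
endloop
endfacet
facet normal 0.410 -0.666 -0.623
outer loop
vertex -1.192 -1.114 2.56
vertex -2.922 -1.438 1.769
vertex -0.892 0.179 1.374
endloop
endfacet
facet normal -0.169 -0.727 0.666
outer loop
vertex -1.192 -1.114 2.56
vertex -1.978 0.165 3.756
vertex -2.922 -1.438 1.769
endloop
endfacet
facet normal -0.409 0.666 0.623
outer loop
vertex -3.708 -0.159 2.966
vertex -1.978 0.165 3.756
vertex -3.408 1.134 1.78
endloop
endfacet
facet normal 0.168 0.727 -0.666
outer loop
vertex -1.678 1.458 2.571
vertex -0.892 0.179 1.374
vertex -3.408 1.134 1.78
endloop
endfacet
facet normal -0.410 0.666 0.623
outer loop
vertex -3.408 1.134 1.78
vertex -1.978 0.165 3.756
vertex -1.678 1.458 2.571
endloop
endfacet
facet normal 0.897 0.168 0.410
outer loop
vertex -1.678 1.458 2.571
vertex -1.192 -1.114 2.56
vertex -0.892 0.179 1.374
endloop
endfacet
facet normal 0.897 0.168 0.410
outer loop
vertex -1.978 0.165 3.756
vertex -1.192 -1.114 2.56
vertex -1.678 1.458 2.571
endloop
endfacet
facet normal -0.580 0.350 0.735
outer loop
vertex 1.784 0.344 2.261
vertex 2.345 0.232 2.757
vertex 2.286 0.894 2.395
endloop
endfacet
facet normal -0.747 0.655 0.113
outer loop
vertex 1.784 0.344 2.261
vertex 2.286 0.894 2.395
vertex 2.057 0.755 1.687
endloop
endfacet
facet normal -0.929 0.137 -0.344
outer loop
vertex 1.784 0.344 2.261
vertex 2.057 0.755 1.687
vertex 1.975 0.007 1.611
endloop
endfacet
facet normal -0.873 -0.487 -0.004
outer loop
vertex 1.784 0.344 2.261
vertex 1.975 0.007 1.611
vertex 2.153 -0.317 2.272
endloop
endfacet
facet normal -0.658 -0.356 0.664
outer loop
vertex 1.784 0.344 2.261
vertex 2.153 -0.317 2.272
vertex 2.345 0.232 2.757
endloop
endfacet
facet normal -0.163 0.977 -0.139
outer loop
vertex 2.057 0.755 1.687
vertex 2.286 0.894 2.395
vertex 2.787 0.897 1.828
endloop
endfacet
facet normal 0.109 0.484 0.868
outer loop
vertex 2.286 0.894 2.395
vertex 2.345 0.232 2.757
vertex 2.965 0.573 2.489
endloop
endfacet
facet normal -0.017 -0.659 0.752
outer loop
vertex 2.345 0.232 2.757
vertex 2.153 -0.317 2.272
vertex 2.883 -0.175 2.413
endloop
endfacet
facet normal -0.366 -0.871 -0.328
outer loop
vertex 2.153 -0.317 2.272
vertex 1.975 0.007 1.611
vertex 2.654 -0.314 1.705
endloop
endfacet
facet normal -0.456 0.139 -0.879
outer loop
vertex 1.975 0.007 1.611
vertex 2.057 0.755 1.687
vertex 2.595 0.348 1.343
endloop
endfacet
facet normal 0.873 0.487 0.004
outer loop
vertex 3.156 0.236 1.839
vertex 2.787 0.897 1.828
vertex 2.965 0.573 2.489
endloop
endfacet
facet normal 0.929 -0.137 0.344
outer loop
vertex 3.156 0.236 1.839
vertex 2.965 0.573 2.489
vertex 2.883 -0.175 2.413
endloop
endfacet
facet normal 0.747 -0.655 -0.113
outer loop
vertex 3.156 0.236 1.839
vertex 2.883 -0.175 2.413
vertex 2.654 -0.314 1.705
endloop
endfacet
facet normal 0.580 -0.350 -0.735
outer loop
vertex 3.156 0.236 1.839
vertex 2.654 -0.314 1.705
vertex 2.595 0.348 1.343
endloop
endfacet
facet normal 0.658 0.356 -0.664
outer loop
vertex 3.156 0.236 1.839
vertex 2.595 0.348 1.343
vertex 2.787 0.897 1.828
endloop
endfacet
facet normal 0.366 0.871 0.328
outer loop
vertex 2.965 0.573 2.489
vertex 2.787 0.897 1.828
vertex 2.286 0.894 2.395
endloop
endfacet
facet normal 0.456 -0.139 0.879
outer loop
vertex 2.883 -0.175 2.413
vertex 2.965 0.573 2.489
vertex 2.345 0.232 2.757
endloop
endfacet
facet normal 0.163 -0.977 0.139
outer loop
vertex 2.654 -0.314 1.705
vertex 2.883 -0.175 2.413
vertex 2.153 -0.317 2.272
endloop
endfacet
facet normal -0.109 -0.484 -0.868
outer loop
vertex 2.595 0.348 1.343
vertex 2.654 -0.314 1.705
vertex 1.975 0.007 1.611
endloop
endfacet
facet normal 0.017 0.659 -0.752
outer loop
vertex 2.787 0.897 1.828
vertex 2.595 0.348 1.343
vertex 2.057 0.755 1.687
endloop
endfacet

endsolid


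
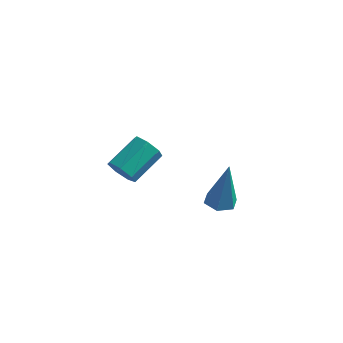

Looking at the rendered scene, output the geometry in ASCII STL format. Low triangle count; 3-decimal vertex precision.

solid 
facet normal -0.243 -0.839 -0.488
outer loop
vertex -0.403 0.011 -3.369
vertex -0.955 -0.038 -3.01
vertex -0.865 0.271 -3.586
endloop
endfacet
facet normal 0.539 0.300 -0.787
outer loop
vertex -0.403 0.011 -3.369
vertex -0.865 0.271 -3.586
vertex -0.033 1.286 -2.629
endloop
endfacet
facet normal 0.540 0.299 -0.787
outer loop
vertex -0.033 1.286 -2.629
vertex -0.865 0.271 -3.586
vertex -0.495 1.546 -2.847
endloop
endfacet
facet normal 0.243 0.839 0.486
outer loop
vertex -0.033 1.286 -2.629
vertex -0.495 1.546 -2.847
vertex -0.585 1.238 -2.27
endloop
endfacet
facet normal -0.244 -0.838 -0.488
outer loop
vertex -0.865 0.271 -3.586
vertex -0.955 -0.038 -3.01
vertex -1.394 0.299 -3.37
endloop
endfacet
facet normal -0.293 0.542 -0.788
outer loop
vertex -0.865 0.271 -3.586
vertex -1.394 0.299 -3.37
vertex -0.495 1.546 -2.847
endloop
endfacet
facet normal -0.294 0.542 -0.787
outer loop
vertex -0.495 1.546 -2.847
vertex -1.394 0.299 -3.37
vertex -1.024 1.574 -2.63
endloop
endfacet
facet normal 0.244 0.839 0.486
outer loop
vertex -0.495 1.546 -2.847
vertex -1.024 1.574 -2.63
vertex -0.585 1.238 -2.27
endloop
endfacet
facet normal -0.245 -0.839 -0.487
outer loop
vertex -1.394 0.299 -3.37
vertex -0.955 -0.038 -3.01
vertex -1.593 0.074 -2.882
endloop
endfacet
facet normal -0.906 0.376 -0.196
outer loop
vertex -1.394 0.299 -3.37
vertex -1.593 0.074 -2.882
vertex -1.024 1.574 -2.63
endloop
endfacet
facet normal -0.906 0.376 -0.196
outer loop
vertex -1.024 1.574 -2.63
vertex -1.593 0.074 -2.882
vertex -1.223 1.349 -2.142
endloop
endfacet
facet normal 0.244 0.839 0.486
outer loop
vertex -1.024 1.574 -2.63
vertex -1.223 1.349 -2.142
vertex -0.585 1.238 -2.27
endloop
endfacet
facet normal -0.245 -0.839 -0.486
outer loop
vertex -1.593 0.074 -2.882
vertex -0.955 -0.038 -3.01
vertex -1.311 -0.235 -2.491
endloop
endfacet
facet normal -0.836 -0.074 0.544
outer loop
vertex -1.593 0.074 -2.882
vertex -1.311 -0.235 -2.491
vertex -1.223 1.349 -2.142
endloop
endfacet
facet normal -0.836 -0.074 0.544
outer loop
vertex -1.223 1.349 -2.142
vertex -1.311 -0.235 -2.491
vertex -0.941 1.04 -1.751
endloop
endfacet
facet normal 0.244 0.839 0.487
outer loop
vertex -1.223 1.349 -2.142
vertex -0.941 1.04 -1.751
vertex -0.585 1.238 -2.27
endloop
endfacet
facet normal -0.243 -0.840 -0.486
outer loop
vertex -1.311 -0.235 -2.491
vertex -0.955 -0.038 -3.01
vertex -0.761 -0.395 -2.49
endloop
endfacet
facet normal -0.137 -0.467 0.873
outer loop
vertex -1.311 -0.235 -2.491
vertex -0.761 -0.395 -2.49
vertex -0.941 1.04 -1.751
endloop
endfacet
facet normal -0.137 -0.467 0.873
outer loop
vertex -0.941 1.04 -1.751
vertex -0.761 -0.395 -2.49
vertex -0.391 0.88 -1.75
endloop
endfacet
facet normal 0.243 0.839 0.487
outer loop
vertex -0.941 1.04 -1.751
vertex -0.391 0.88 -1.75
vertex -0.585 1.238 -2.27
endloop
endfacet
facet normal -0.243 -0.840 -0.486
outer loop
vertex -0.761 -0.395 -2.49
vertex -0.955 -0.038 -3.01
vertex -0.357 -0.286 -2.881
endloop
endfacet
facet normal 0.665 -0.510 0.545
outer loop
vertex -0.761 -0.395 -2.49
vertex -0.357 -0.286 -2.881
vertex -0.391 0.88 -1.75
endloop
endfacet
facet normal 0.665 -0.510 0.545
outer loop
vertex -0.391 0.88 -1.75
vertex -0.357 -0.286 -2.881
vertex 0.013 0.989 -2.141
endloop
endfacet
facet normal 0.244 0.839 0.486
outer loop
vertex -0.391 0.88 -1.75
vertex 0.013 0.989 -2.141
vertex -0.585 1.238 -2.27
endloop
endfacet
facet normal -0.243 -0.839 -0.488
outer loop
vertex -0.357 -0.286 -2.881
vertex -0.955 -0.038 -3.01
vertex -0.403 0.011 -3.369
endloop
endfacet
facet normal 0.967 -0.168 -0.193
outer loop
vertex -0.357 -0.286 -2.881
vertex -0.403 0.011 -3.369
vertex 0.013 0.989 -2.141
endloop
endfacet
facet normal 0.967 -0.168 -0.193
outer loop
vertex 0.013 0.989 -2.141
vertex -0.403 0.011 -3.369
vertex -0.033 1.286 -2.629
endloop
endfacet
facet normal 0.244 0.838 0.487
outer loop
vertex 0.013 0.989 -2.141
vertex -0.033 1.286 -2.629
vertex -0.585 1.238 -2.27
endloop
endfacet
facet normal -0.161 -0.006 -0.987
outer loop
vertex 4.051 -0.706 -2.058
vertex 3.663 -1.146 -1.992
vertex 3.481 -0.585 -1.966
endloop
endfacet
facet normal 0.236 0.948 0.213
outer loop
vertex 4.051 -0.706 -2.058
vertex 3.481 -0.585 -1.966
vertex 3.977 -1.134 -0.068
endloop
endfacet
facet normal -0.161 -0.006 -0.987
outer loop
vertex 3.481 -0.585 -1.966
vertex 3.663 -1.146 -1.992
vertex 3.093 -1.025 -1.9
endloop
endfacet
facet normal -0.671 0.646 0.362
outer loop
vertex 3.481 -0.585 -1.966
vertex 3.093 -1.025 -1.9
vertex 3.977 -1.134 -0.068
endloop
endfacet
facet normal -0.161 -0.006 -0.987
outer loop
vertex 3.093 -1.025 -1.9
vertex 3.663 -1.146 -1.992
vertex 3.275 -1.586 -1.926
endloop
endfacet
facet normal -0.866 -0.300 0.400
outer loop
vertex 3.093 -1.025 -1.9
vertex 3.275 -1.586 -1.926
vertex 3.977 -1.134 -0.068
endloop
endfacet
facet normal -0.162 -0.005 -0.987
outer loop
vertex 3.275 -1.586 -1.926
vertex 3.663 -1.146 -1.992
vertex 3.845 -1.706 -2.019
endloop
endfacet
facet normal -0.152 -0.946 0.288
outer loop
vertex 3.275 -1.586 -1.926
vertex 3.845 -1.706 -2.019
vertex 3.977 -1.134 -0.068
endloop
endfacet
facet normal -0.162 -0.005 -0.987
outer loop
vertex 3.845 -1.706 -2.019
vertex 3.663 -1.146 -1.992
vertex 4.233 -1.267 -2.085
endloop
endfacet
facet normal 0.752 -0.644 0.138
outer loop
vertex 3.845 -1.706 -2.019
vertex 4.233 -1.267 -2.085
vertex 3.977 -1.134 -0.068
endloop
endfacet
facet normal -0.162 -0.005 -0.987
outer loop
vertex 4.233 -1.267 -2.085
vertex 3.663 -1.146 -1.992
vertex 4.051 -0.706 -2.058
endloop
endfacet
facet normal 0.948 0.303 0.100
outer loop
vertex 4.233 -1.267 -2.085
vertex 4.051 -0.706 -2.058
vertex 3.977 -1.134 -0.068
endloop
endfacet

endsolid


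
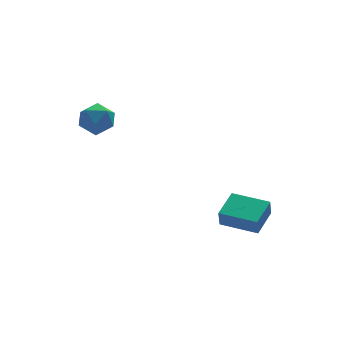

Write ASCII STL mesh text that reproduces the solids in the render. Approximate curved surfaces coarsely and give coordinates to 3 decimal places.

solid 
facet normal 0.016 0.000 1.000
outer loop
vertex -3.226 3.097 2.968
vertex -4.104 2.41 2.982
vertex -3.07 1.994 2.966
endloop
endfacet
facet normal 0.672 0.094 0.735
outer loop
vertex -3.226 3.097 2.968
vertex -3.07 1.994 2.966
vertex -2.446 2.647 2.312
endloop
endfacet
facet normal 0.662 0.677 0.322
outer loop
vertex -3.226 3.097 2.968
vertex -2.446 2.647 2.312
vertex -3.095 3.466 1.924
endloop
endfacet
facet normal 0.001 0.943 0.333
outer loop
vertex -3.226 3.097 2.968
vertex -3.095 3.466 1.924
vertex -4.119 3.32 2.339
endloop
endfacet
facet normal -0.399 0.525 0.752
outer loop
vertex -3.226 3.097 2.968
vertex -4.119 3.32 2.339
vertex -4.104 2.41 2.982
endloop
endfacet
facet normal 0.824 -0.466 0.321
outer loop
vertex -2.446 2.647 2.312
vertex -3.07 1.994 2.966
vertex -2.841 1.68 1.921
endloop
endfacet
facet normal -0.237 -0.618 0.750
outer loop
vertex -3.07 1.994 2.966
vertex -4.104 2.41 2.982
vertex -3.865 1.534 2.336
endloop
endfacet
facet normal -0.909 0.231 0.348
outer loop
vertex -4.104 2.41 2.982
vertex -4.119 3.32 2.339
vertex -4.514 2.353 1.948
endloop
endfacet
facet normal -0.263 0.907 -0.330
outer loop
vertex -4.119 3.32 2.339
vertex -3.095 3.466 1.924
vertex -3.89 3.006 1.294
endloop
endfacet
facet normal 0.808 0.476 -0.347
outer loop
vertex -3.095 3.466 1.924
vertex -2.446 2.647 2.312
vertex -2.856 2.59 1.278
endloop
endfacet
facet normal -0.001 -0.943 -0.333
outer loop
vertex -3.734 1.903 1.292
vertex -2.841 1.68 1.921
vertex -3.865 1.534 2.336
endloop
endfacet
facet normal -0.662 -0.677 -0.322
outer loop
vertex -3.734 1.903 1.292
vertex -3.865 1.534 2.336
vertex -4.514 2.353 1.948
endloop
endfacet
facet normal -0.672 -0.094 -0.735
outer loop
vertex -3.734 1.903 1.292
vertex -4.514 2.353 1.948
vertex -3.89 3.006 1.294
endloop
endfacet
facet normal -0.016 -0.000 -1.000
outer loop
vertex -3.734 1.903 1.292
vertex -3.89 3.006 1.294
vertex -2.856 2.59 1.278
endloop
endfacet
facet normal 0.399 -0.525 -0.752
outer loop
vertex -3.734 1.903 1.292
vertex -2.856 2.59 1.278
vertex -2.841 1.68 1.921
endloop
endfacet
facet normal 0.263 -0.907 0.330
outer loop
vertex -3.865 1.534 2.336
vertex -2.841 1.68 1.921
vertex -3.07 1.994 2.966
endloop
endfacet
facet normal -0.808 -0.476 0.347
outer loop
vertex -4.514 2.353 1.948
vertex -3.865 1.534 2.336
vertex -4.104 2.41 2.982
endloop
endfacet
facet normal -0.824 0.466 -0.321
outer loop
vertex -3.89 3.006 1.294
vertex -4.514 2.353 1.948
vertex -4.119 3.32 2.339
endloop
endfacet
facet normal 0.237 0.618 -0.750
outer loop
vertex -2.856 2.59 1.278
vertex -3.89 3.006 1.294
vertex -3.095 3.466 1.924
endloop
endfacet
facet normal 0.909 -0.231 -0.348
outer loop
vertex -2.841 1.68 1.921
vertex -2.856 2.59 1.278
vertex -2.446 2.647 2.312
endloop
endfacet
facet normal -0.715 0.698 0.037
outer loop
vertex 1.28 -2.954 -2.857
vertex 2.512 -1.716 -2.382
vertex 1.45 -2.724 -3.899
endloop
endfacet
facet normal -0.681 -0.684 -0.262
outer loop
vertex 2.988 -4.224 -3.978
vertex 1.28 -2.954 -2.857
vertex 1.45 -2.724 -3.899
endloop
endfacet
facet normal -0.715 0.698 0.037
outer loop
vertex 1.45 -2.724 -3.899
vertex 2.512 -1.716 -2.382
vertex 2.682 -1.486 -3.423
endloop
endfacet
facet normal 0.158 0.213 -0.964
outer loop
vertex 2.682 -1.486 -3.423
vertex 2.988 -4.224 -3.978
vertex 1.45 -2.724 -3.899
endloop
endfacet
facet normal -0.158 -0.213 0.964
outer loop
vertex 1.28 -2.954 -2.857
vertex 4.05 -3.216 -2.461
vertex 2.512 -1.716 -2.382
endloop
endfacet
facet normal -0.681 -0.684 -0.262
outer loop
vertex 2.818 -4.454 -2.937
vertex 1.28 -2.954 -2.857
vertex 2.988 -4.224 -3.978
endloop
endfacet
facet normal -0.158 -0.213 0.964
outer loop
vertex 2.818 -4.454 -2.937
vertex 4.05 -3.216 -2.461
vertex 1.28 -2.954 -2.857
endloop
endfacet
facet normal 0.681 0.684 0.262
outer loop
vertex 2.512 -1.716 -2.382
vertex 4.05 -3.216 -2.461
vertex 2.682 -1.486 -3.423
endloop
endfacet
facet normal 0.158 0.213 -0.964
outer loop
vertex 4.22 -2.986 -3.503
vertex 2.988 -4.224 -3.978
vertex 2.682 -1.486 -3.423
endloop
endfacet
facet normal 0.681 0.684 0.262
outer loop
vertex 2.682 -1.486 -3.423
vertex 4.05 -3.216 -2.461
vertex 4.22 -2.986 -3.503
endloop
endfacet
facet normal 0.715 -0.698 -0.037
outer loop
vertex 4.22 -2.986 -3.503
vertex 2.818 -4.454 -2.937
vertex 2.988 -4.224 -3.978
endloop
endfacet
facet normal 0.715 -0.698 -0.037
outer loop
vertex 4.05 -3.216 -2.461
vertex 2.818 -4.454 -2.937
vertex 4.22 -2.986 -3.503
endloop
endfacet

endsolid


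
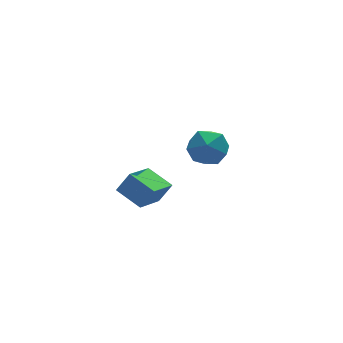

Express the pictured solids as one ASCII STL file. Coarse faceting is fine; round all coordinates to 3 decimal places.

solid 
facet normal -0.715 0.558 0.422
outer loop
vertex 2.58 3.783 -0.699
vertex 1.991 2.825 -0.429
vertex 2.766 3.256 0.314
endloop
endfacet
facet normal -0.078 0.878 0.471
outer loop
vertex 2.58 3.783 -0.699
vertex 2.766 3.256 0.314
vertex 3.659 3.664 -0.298
endloop
endfacet
facet normal 0.177 0.966 -0.189
outer loop
vertex 2.58 3.783 -0.699
vertex 3.659 3.664 -0.298
vertex 3.435 3.486 -1.419
endloop
endfacet
facet normal -0.302 0.700 -0.647
outer loop
vertex 2.58 3.783 -0.699
vertex 3.435 3.486 -1.419
vertex 2.404 2.967 -1.5
endloop
endfacet
facet normal -0.852 0.448 -0.269
outer loop
vertex 2.58 3.783 -0.699
vertex 2.404 2.967 -1.5
vertex 1.991 2.825 -0.429
endloop
endfacet
facet normal 0.362 0.440 0.822
outer loop
vertex 3.659 3.664 -0.298
vertex 2.766 3.256 0.314
vertex 3.736 2.633 0.22
endloop
endfacet
facet normal -0.667 -0.078 0.741
outer loop
vertex 2.766 3.256 0.314
vertex 1.991 2.825 -0.429
vertex 2.705 2.114 0.139
endloop
endfacet
facet normal -0.890 -0.256 -0.377
outer loop
vertex 1.991 2.825 -0.429
vertex 2.404 2.967 -1.5
vertex 2.481 1.936 -0.982
endloop
endfacet
facet normal 0.001 0.151 -0.988
outer loop
vertex 2.404 2.967 -1.5
vertex 3.435 3.486 -1.419
vertex 3.374 2.344 -1.594
endloop
endfacet
facet normal 0.775 0.581 -0.247
outer loop
vertex 3.435 3.486 -1.419
vertex 3.659 3.664 -0.298
vertex 4.149 2.775 -0.851
endloop
endfacet
facet normal 0.302 -0.700 0.647
outer loop
vertex 3.56 1.817 -0.581
vertex 3.736 2.633 0.22
vertex 2.705 2.114 0.139
endloop
endfacet
facet normal -0.177 -0.966 0.189
outer loop
vertex 3.56 1.817 -0.581
vertex 2.705 2.114 0.139
vertex 2.481 1.936 -0.982
endloop
endfacet
facet normal 0.078 -0.878 -0.471
outer loop
vertex 3.56 1.817 -0.581
vertex 2.481 1.936 -0.982
vertex 3.374 2.344 -1.594
endloop
endfacet
facet normal 0.715 -0.558 -0.422
outer loop
vertex 3.56 1.817 -0.581
vertex 3.374 2.344 -1.594
vertex 4.149 2.775 -0.851
endloop
endfacet
facet normal 0.852 -0.448 0.269
outer loop
vertex 3.56 1.817 -0.581
vertex 4.149 2.775 -0.851
vertex 3.736 2.633 0.22
endloop
endfacet
facet normal -0.001 -0.151 0.988
outer loop
vertex 2.705 2.114 0.139
vertex 3.736 2.633 0.22
vertex 2.766 3.256 0.314
endloop
endfacet
facet normal -0.775 -0.581 0.247
outer loop
vertex 2.481 1.936 -0.982
vertex 2.705 2.114 0.139
vertex 1.991 2.825 -0.429
endloop
endfacet
facet normal -0.362 -0.440 -0.822
outer loop
vertex 3.374 2.344 -1.594
vertex 2.481 1.936 -0.982
vertex 2.404 2.967 -1.5
endloop
endfacet
facet normal 0.667 0.078 -0.741
outer loop
vertex 4.149 2.775 -0.851
vertex 3.374 2.344 -1.594
vertex 3.435 3.486 -1.419
endloop
endfacet
facet normal 0.890 0.256 0.377
outer loop
vertex 3.736 2.633 0.22
vertex 4.149 2.775 -0.851
vertex 3.659 3.664 -0.298
endloop
endfacet
facet normal -0.561 0.051 -0.826
outer loop
vertex -3.317 -1.651 1.772
vertex -1.998 -0.581 0.942
vertex -2.694 -2.803 1.277
endloop
endfacet
facet normal -0.698 -0.566 0.439
outer loop
vertex -2.082 -2.859 2.178
vertex -3.317 -1.651 1.772
vertex -2.694 -2.803 1.277
endloop
endfacet
facet normal -0.561 0.051 -0.826
outer loop
vertex -2.694 -2.803 1.277
vertex -1.998 -0.581 0.942
vertex -1.375 -1.733 0.447
endloop
endfacet
facet normal 0.445 -0.823 -0.353
outer loop
vertex -1.375 -1.733 0.447
vertex -2.082 -2.859 2.178
vertex -2.694 -2.803 1.277
endloop
endfacet
facet normal -0.445 0.823 0.353
outer loop
vertex -3.317 -1.651 1.772
vertex -1.386 -0.637 1.843
vertex -1.998 -0.581 0.942
endloop
endfacet
facet normal -0.698 -0.566 0.439
outer loop
vertex -2.705 -1.707 2.673
vertex -3.317 -1.651 1.772
vertex -2.082 -2.859 2.178
endloop
endfacet
facet normal -0.445 0.823 0.353
outer loop
vertex -2.705 -1.707 2.673
vertex -1.386 -0.637 1.843
vertex -3.317 -1.651 1.772
endloop
endfacet
facet normal 0.698 0.566 -0.439
outer loop
vertex -1.998 -0.581 0.942
vertex -1.386 -0.637 1.843
vertex -1.375 -1.733 0.447
endloop
endfacet
facet normal 0.445 -0.823 -0.353
outer loop
vertex -0.763 -1.789 1.348
vertex -2.082 -2.859 2.178
vertex -1.375 -1.733 0.447
endloop
endfacet
facet normal 0.698 0.566 -0.439
outer loop
vertex -1.375 -1.733 0.447
vertex -1.386 -0.637 1.843
vertex -0.763 -1.789 1.348
endloop
endfacet
facet normal 0.561 -0.051 0.826
outer loop
vertex -0.763 -1.789 1.348
vertex -2.705 -1.707 2.673
vertex -2.082 -2.859 2.178
endloop
endfacet
facet normal 0.561 -0.051 0.826
outer loop
vertex -1.386 -0.637 1.843
vertex -2.705 -1.707 2.673
vertex -0.763 -1.789 1.348
endloop
endfacet

endsolid


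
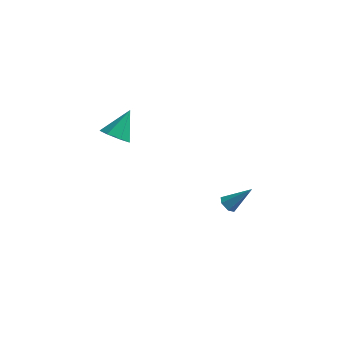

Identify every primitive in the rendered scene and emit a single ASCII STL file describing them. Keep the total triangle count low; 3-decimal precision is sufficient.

solid 
facet normal -0.665 -0.302 -0.683
outer loop
vertex 3.111 3.443 -4.699
vertex 2.655 3.616 -4.332
vertex 2.89 4.01 -4.735
endloop
endfacet
facet normal 0.809 0.283 -0.516
outer loop
vertex 3.111 3.443 -4.699
vertex 2.89 4.01 -4.735
vertex 3.905 4.184 -3.048
endloop
endfacet
facet normal -0.665 -0.302 -0.683
outer loop
vertex 2.89 4.01 -4.735
vertex 2.655 3.616 -4.332
vertex 2.434 4.183 -4.368
endloop
endfacet
facet normal 0.191 0.958 -0.214
outer loop
vertex 2.89 4.01 -4.735
vertex 2.434 4.183 -4.368
vertex 3.905 4.184 -3.048
endloop
endfacet
facet normal -0.665 -0.302 -0.683
outer loop
vertex 2.434 4.183 -4.368
vertex 2.655 3.616 -4.332
vertex 2.2 3.789 -3.966
endloop
endfacet
facet normal -0.437 0.756 0.487
outer loop
vertex 2.434 4.183 -4.368
vertex 2.2 3.789 -3.966
vertex 3.905 4.184 -3.048
endloop
endfacet
facet normal -0.665 -0.302 -0.683
outer loop
vertex 2.2 3.789 -3.966
vertex 2.655 3.616 -4.332
vertex 2.421 3.222 -3.93
endloop
endfacet
facet normal -0.449 -0.119 0.885
outer loop
vertex 2.2 3.789 -3.966
vertex 2.421 3.222 -3.93
vertex 3.905 4.184 -3.048
endloop
endfacet
facet normal -0.665 -0.302 -0.683
outer loop
vertex 2.421 3.222 -3.93
vertex 2.655 3.616 -4.332
vertex 2.877 3.049 -4.297
endloop
endfacet
facet normal 0.168 -0.794 0.584
outer loop
vertex 2.421 3.222 -3.93
vertex 2.877 3.049 -4.297
vertex 3.905 4.184 -3.048
endloop
endfacet
facet normal -0.665 -0.302 -0.683
outer loop
vertex 2.877 3.049 -4.297
vertex 2.655 3.616 -4.332
vertex 3.111 3.443 -4.699
endloop
endfacet
facet normal 0.797 -0.593 -0.117
outer loop
vertex 2.877 3.049 -4.297
vertex 3.111 3.443 -4.699
vertex 3.905 4.184 -3.048
endloop
endfacet
facet normal -0.225 -0.661 -0.716
outer loop
vertex -2.123 0.556 2.551
vertex -2.683 0.116 3.133
vertex -2.881 0.807 2.558
endloop
endfacet
facet normal 0.291 0.890 -0.351
outer loop
vertex -2.123 0.556 2.551
vertex -2.881 0.807 2.558
vertex -2.257 1.364 4.487
endloop
endfacet
facet normal -0.226 -0.661 -0.716
outer loop
vertex -2.881 0.807 2.558
vertex -2.683 0.116 3.133
vertex -3.49 0.537 2.999
endloop
endfacet
facet normal -0.465 0.879 -0.104
outer loop
vertex -2.881 0.807 2.558
vertex -3.49 0.537 2.999
vertex -2.257 1.364 4.487
endloop
endfacet
facet normal -0.225 -0.660 -0.717
outer loop
vertex -3.49 0.537 2.999
vertex -2.683 0.116 3.133
vertex -3.491 -0.05 3.54
endloop
endfacet
facet normal -0.802 0.406 0.439
outer loop
vertex -3.49 0.537 2.999
vertex -3.491 -0.05 3.54
vertex -2.257 1.364 4.487
endloop
endfacet
facet normal -0.225 -0.660 -0.716
outer loop
vertex -3.491 -0.05 3.54
vertex -2.683 0.116 3.133
vertex -2.884 -0.512 3.775
endloop
endfacet
facet normal -0.467 -0.173 0.867
outer loop
vertex -3.491 -0.05 3.54
vertex -2.884 -0.512 3.775
vertex -2.257 1.364 4.487
endloop
endfacet
facet normal -0.225 -0.661 -0.716
outer loop
vertex -2.884 -0.512 3.775
vertex -2.683 0.116 3.133
vertex -2.125 -0.501 3.527
endloop
endfacet
facet normal 0.287 -0.422 0.860
outer loop
vertex -2.884 -0.512 3.775
vertex -2.125 -0.501 3.527
vertex -2.257 1.364 4.487
endloop
endfacet
facet normal -0.225 -0.661 -0.716
outer loop
vertex -2.125 -0.501 3.527
vertex -2.683 0.116 3.133
vertex -1.786 -0.026 2.982
endloop
endfacet
facet normal 0.894 -0.154 0.422
outer loop
vertex -2.125 -0.501 3.527
vertex -1.786 -0.026 2.982
vertex -2.257 1.364 4.487
endloop
endfacet
facet normal -0.225 -0.661 -0.716
outer loop
vertex -1.786 -0.026 2.982
vertex -2.683 0.116 3.133
vertex -2.123 0.556 2.551
endloop
endfacet
facet normal 0.895 0.431 -0.118
outer loop
vertex -1.786 -0.026 2.982
vertex -2.123 0.556 2.551
vertex -2.257 1.364 4.487
endloop
endfacet

endsolid


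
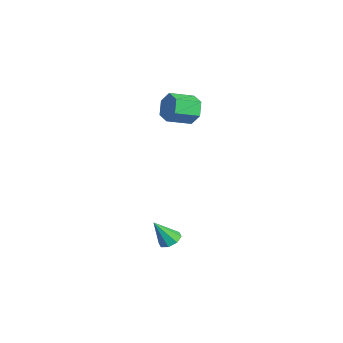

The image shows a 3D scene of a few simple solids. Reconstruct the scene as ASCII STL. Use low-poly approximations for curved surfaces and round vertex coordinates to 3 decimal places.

solid 
facet normal -0.171 0.933 -0.318
outer loop
vertex -1.671 0.4 2.76
vertex -2.162 0.588 3.575
vertex -1.206 0.75 3.536
endloop
endfacet
facet normal 0.861 -0.015 -0.509
outer loop
vertex -1.671 0.4 2.76
vertex -1.206 0.75 3.536
vertex -1.407 -1.036 3.25
endloop
endfacet
facet normal 0.861 -0.016 -0.508
outer loop
vertex -1.407 -1.036 3.25
vertex -1.206 0.75 3.536
vertex -0.943 -0.686 4.026
endloop
endfacet
facet normal 0.171 -0.932 0.318
outer loop
vertex -1.407 -1.036 3.25
vertex -0.943 -0.686 4.026
vertex -1.898 -0.848 4.065
endloop
endfacet
facet normal -0.171 0.933 -0.318
outer loop
vertex -1.206 0.75 3.536
vertex -2.162 0.588 3.575
vertex -1.698 0.938 4.352
endloop
endfacet
facet normal 0.845 0.305 0.439
outer loop
vertex -1.206 0.75 3.536
vertex -1.698 0.938 4.352
vertex -0.943 -0.686 4.026
endloop
endfacet
facet normal 0.845 0.305 0.439
outer loop
vertex -0.943 -0.686 4.026
vertex -1.698 0.938 4.352
vertex -1.434 -0.498 4.841
endloop
endfacet
facet normal 0.171 -0.932 0.318
outer loop
vertex -0.943 -0.686 4.026
vertex -1.434 -0.498 4.841
vertex -1.898 -0.848 4.065
endloop
endfacet
facet normal -0.171 0.933 -0.318
outer loop
vertex -1.698 0.938 4.352
vertex -2.162 0.588 3.575
vertex -2.653 0.776 4.39
endloop
endfacet
facet normal -0.017 0.320 0.947
outer loop
vertex -1.698 0.938 4.352
vertex -2.653 0.776 4.39
vertex -1.434 -0.498 4.841
endloop
endfacet
facet normal -0.016 0.320 0.947
outer loop
vertex -1.434 -0.498 4.841
vertex -2.653 0.776 4.39
vertex -2.389 -0.66 4.88
endloop
endfacet
facet normal 0.171 -0.932 0.318
outer loop
vertex -1.434 -0.498 4.841
vertex -2.389 -0.66 4.88
vertex -1.898 -0.848 4.065
endloop
endfacet
facet normal -0.171 0.932 -0.318
outer loop
vertex -2.653 0.776 4.39
vertex -2.162 0.588 3.575
vertex -3.117 0.426 3.614
endloop
endfacet
facet normal -0.861 0.015 0.508
outer loop
vertex -2.653 0.776 4.39
vertex -3.117 0.426 3.614
vertex -2.389 -0.66 4.88
endloop
endfacet
facet normal -0.861 0.016 0.509
outer loop
vertex -2.389 -0.66 4.88
vertex -3.117 0.426 3.614
vertex -2.854 -1.01 4.104
endloop
endfacet
facet normal 0.171 -0.933 0.318
outer loop
vertex -2.389 -0.66 4.88
vertex -2.854 -1.01 4.104
vertex -1.898 -0.848 4.065
endloop
endfacet
facet normal -0.171 0.932 -0.318
outer loop
vertex -3.117 0.426 3.614
vertex -2.162 0.588 3.575
vertex -2.626 0.238 2.799
endloop
endfacet
facet normal -0.845 -0.305 -0.439
outer loop
vertex -3.117 0.426 3.614
vertex -2.626 0.238 2.799
vertex -2.854 -1.01 4.104
endloop
endfacet
facet normal -0.845 -0.305 -0.439
outer loop
vertex -2.854 -1.01 4.104
vertex -2.626 0.238 2.799
vertex -2.362 -1.198 3.288
endloop
endfacet
facet normal 0.171 -0.933 0.318
outer loop
vertex -2.854 -1.01 4.104
vertex -2.362 -1.198 3.288
vertex -1.898 -0.848 4.065
endloop
endfacet
facet normal -0.171 0.932 -0.318
outer loop
vertex -2.626 0.238 2.799
vertex -2.162 0.588 3.575
vertex -1.671 0.4 2.76
endloop
endfacet
facet normal 0.016 -0.320 -0.947
outer loop
vertex -2.626 0.238 2.799
vertex -1.671 0.4 2.76
vertex -2.362 -1.198 3.288
endloop
endfacet
facet normal 0.017 -0.320 -0.947
outer loop
vertex -2.362 -1.198 3.288
vertex -1.671 0.4 2.76
vertex -1.407 -1.036 3.25
endloop
endfacet
facet normal 0.171 -0.933 0.318
outer loop
vertex -2.362 -1.198 3.288
vertex -1.407 -1.036 3.25
vertex -1.898 -0.848 4.065
endloop
endfacet
facet normal -0.007 0.525 -0.851
outer loop
vertex 2.994 -1.475 -3.552
vertex 2.344 -1.698 -3.684
vertex 2.62 -1.15 -3.348
endloop
endfacet
facet normal 0.671 0.368 0.644
outer loop
vertex 2.994 -1.475 -3.552
vertex 2.62 -1.15 -3.348
vertex 2.356 -2.582 -2.256
endloop
endfacet
facet normal -0.007 0.525 -0.851
outer loop
vertex 2.62 -1.15 -3.348
vertex 2.344 -1.698 -3.684
vertex 2.084 -1.146 -3.341
endloop
endfacet
facet normal 0.015 0.605 0.796
outer loop
vertex 2.62 -1.15 -3.348
vertex 2.084 -1.146 -3.341
vertex 2.356 -2.582 -2.256
endloop
endfacet
facet normal -0.006 0.526 -0.851
outer loop
vertex 2.084 -1.146 -3.341
vertex 2.344 -1.698 -3.684
vertex 1.701 -1.466 -3.536
endloop
endfacet
facet normal -0.650 0.376 0.660
outer loop
vertex 2.084 -1.146 -3.341
vertex 1.701 -1.466 -3.536
vertex 2.356 -2.582 -2.256
endloop
endfacet
facet normal -0.007 0.525 -0.851
outer loop
vertex 1.701 -1.466 -3.536
vertex 2.344 -1.698 -3.684
vertex 1.694 -1.922 -3.817
endloop
endfacet
facet normal -0.931 -0.182 0.318
outer loop
vertex 1.701 -1.466 -3.536
vertex 1.694 -1.922 -3.817
vertex 2.356 -2.582 -2.256
endloop
endfacet
facet normal -0.007 0.526 -0.851
outer loop
vertex 1.694 -1.922 -3.817
vertex 2.344 -1.698 -3.684
vertex 2.068 -2.247 -4.021
endloop
endfacet
facet normal -0.666 -0.745 -0.033
outer loop
vertex 1.694 -1.922 -3.817
vertex 2.068 -2.247 -4.021
vertex 2.356 -2.582 -2.256
endloop
endfacet
facet normal -0.008 0.526 -0.850
outer loop
vertex 2.068 -2.247 -4.021
vertex 2.344 -1.698 -3.684
vertex 2.604 -2.25 -4.028
endloop
endfacet
facet normal -0.008 -0.983 -0.185
outer loop
vertex 2.068 -2.247 -4.021
vertex 2.604 -2.25 -4.028
vertex 2.356 -2.582 -2.256
endloop
endfacet
facet normal -0.006 0.527 -0.850
outer loop
vertex 2.604 -2.25 -4.028
vertex 2.344 -1.698 -3.684
vertex 2.988 -1.931 -3.833
endloop
endfacet
facet normal 0.653 -0.756 -0.050
outer loop
vertex 2.604 -2.25 -4.028
vertex 2.988 -1.931 -3.833
vertex 2.356 -2.582 -2.256
endloop
endfacet
facet normal -0.007 0.525 -0.851
outer loop
vertex 2.988 -1.931 -3.833
vertex 2.344 -1.698 -3.684
vertex 2.994 -1.475 -3.552
endloop
endfacet
facet normal 0.936 -0.194 0.295
outer loop
vertex 2.988 -1.931 -3.833
vertex 2.994 -1.475 -3.552
vertex 2.356 -2.582 -2.256
endloop
endfacet

endsolid
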